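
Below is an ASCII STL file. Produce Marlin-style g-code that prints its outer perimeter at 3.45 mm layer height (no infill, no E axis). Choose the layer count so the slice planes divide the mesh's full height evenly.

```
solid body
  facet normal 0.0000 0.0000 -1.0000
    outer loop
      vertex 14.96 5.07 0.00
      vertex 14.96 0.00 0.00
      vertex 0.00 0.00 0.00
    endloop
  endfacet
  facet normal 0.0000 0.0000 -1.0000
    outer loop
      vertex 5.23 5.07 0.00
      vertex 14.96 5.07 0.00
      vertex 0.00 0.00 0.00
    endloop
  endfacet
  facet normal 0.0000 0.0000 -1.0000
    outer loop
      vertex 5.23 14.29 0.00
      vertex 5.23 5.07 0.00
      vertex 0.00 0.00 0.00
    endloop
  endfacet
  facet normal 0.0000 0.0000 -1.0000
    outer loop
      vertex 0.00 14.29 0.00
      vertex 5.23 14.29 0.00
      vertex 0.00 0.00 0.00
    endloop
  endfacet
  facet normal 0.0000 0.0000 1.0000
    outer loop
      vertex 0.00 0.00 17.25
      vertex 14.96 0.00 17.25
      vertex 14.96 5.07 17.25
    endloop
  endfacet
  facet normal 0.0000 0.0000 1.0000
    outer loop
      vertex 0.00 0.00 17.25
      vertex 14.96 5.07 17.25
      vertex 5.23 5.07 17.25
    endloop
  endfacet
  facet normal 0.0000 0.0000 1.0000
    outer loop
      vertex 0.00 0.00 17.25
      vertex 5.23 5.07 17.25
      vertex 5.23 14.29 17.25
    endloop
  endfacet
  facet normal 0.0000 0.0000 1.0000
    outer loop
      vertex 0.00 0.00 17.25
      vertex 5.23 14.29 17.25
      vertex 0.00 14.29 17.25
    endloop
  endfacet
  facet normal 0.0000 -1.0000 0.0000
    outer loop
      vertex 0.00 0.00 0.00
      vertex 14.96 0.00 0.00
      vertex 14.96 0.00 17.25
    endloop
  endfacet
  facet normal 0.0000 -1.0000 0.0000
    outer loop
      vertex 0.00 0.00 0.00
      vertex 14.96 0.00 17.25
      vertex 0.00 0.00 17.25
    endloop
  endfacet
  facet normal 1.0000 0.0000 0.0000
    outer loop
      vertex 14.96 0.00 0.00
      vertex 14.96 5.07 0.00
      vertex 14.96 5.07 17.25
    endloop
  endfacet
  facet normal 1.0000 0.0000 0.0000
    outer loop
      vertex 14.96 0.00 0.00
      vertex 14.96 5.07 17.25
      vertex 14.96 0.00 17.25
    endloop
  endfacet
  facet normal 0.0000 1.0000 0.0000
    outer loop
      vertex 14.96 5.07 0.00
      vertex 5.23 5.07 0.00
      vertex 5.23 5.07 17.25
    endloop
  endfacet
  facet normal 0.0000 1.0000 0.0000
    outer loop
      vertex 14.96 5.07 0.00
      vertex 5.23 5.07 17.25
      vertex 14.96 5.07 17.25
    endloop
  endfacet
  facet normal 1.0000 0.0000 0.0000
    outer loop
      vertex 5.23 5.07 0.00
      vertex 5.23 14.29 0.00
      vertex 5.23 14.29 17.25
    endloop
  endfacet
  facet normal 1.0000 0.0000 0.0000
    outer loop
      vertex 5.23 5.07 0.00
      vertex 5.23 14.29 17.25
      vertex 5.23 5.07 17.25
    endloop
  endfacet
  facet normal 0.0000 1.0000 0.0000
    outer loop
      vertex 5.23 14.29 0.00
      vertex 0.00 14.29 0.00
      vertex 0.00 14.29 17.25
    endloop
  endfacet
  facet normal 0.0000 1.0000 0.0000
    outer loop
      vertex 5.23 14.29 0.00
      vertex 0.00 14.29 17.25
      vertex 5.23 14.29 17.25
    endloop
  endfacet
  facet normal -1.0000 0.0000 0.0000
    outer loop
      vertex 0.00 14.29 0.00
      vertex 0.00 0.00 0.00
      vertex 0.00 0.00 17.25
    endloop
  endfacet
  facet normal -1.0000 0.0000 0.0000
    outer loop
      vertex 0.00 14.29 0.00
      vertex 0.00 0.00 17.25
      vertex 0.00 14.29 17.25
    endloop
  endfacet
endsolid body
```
; perimeter-only toolpath
G21 ; units = mm
G90 ; absolute positioning
G28 ; home
; layer 1
G0 Z3.45
G0 X0.00 Y0.00
G1 X14.96 Y0.00
G1 X14.96 Y5.07
G1 X5.23 Y5.07
G1 X5.23 Y14.29
G1 X0.00 Y14.29
G1 X0.00 Y0.00
; layer 2
G0 Z6.90
G0 X0.00 Y0.00
G1 X14.96 Y0.00
G1 X14.96 Y5.07
G1 X5.23 Y5.07
G1 X5.23 Y14.29
G1 X0.00 Y14.29
G1 X0.00 Y0.00
; layer 3
G0 Z10.35
G0 X0.00 Y0.00
G1 X14.96 Y0.00
G1 X14.96 Y5.07
G1 X5.23 Y5.07
G1 X5.23 Y14.29
G1 X0.00 Y14.29
G1 X0.00 Y0.00
; layer 4
G0 Z13.80
G0 X0.00 Y0.00
G1 X14.96 Y0.00
G1 X14.96 Y5.07
G1 X5.23 Y5.07
G1 X5.23 Y14.29
G1 X0.00 Y14.29
G1 X0.00 Y0.00
; layer 5
G0 Z17.25
G0 X0.00 Y0.00
G1 X14.96 Y0.00
G1 X14.96 Y5.07
G1 X5.23 Y5.07
G1 X5.23 Y14.29
G1 X0.00 Y14.29
G1 X0.00 Y0.00
M2 ; end

The solid is an L-shaped prism: outer 15 × 14.3 mm, arm thicknesses ≈ 5.07 mm (horizontal) and 5.23 mm (vertical), extruded 17.2 mm in z. Slicing at Δz = 3.45 mm — 5 equal slices spanning the solid's height, so layer i sits at z = i·h/5 — gives 5 non-empty perimeters. Each is a 6-segment closed polygon; G0 lifts to the layer z and rapids to the start vertex, then G1 traces the edges.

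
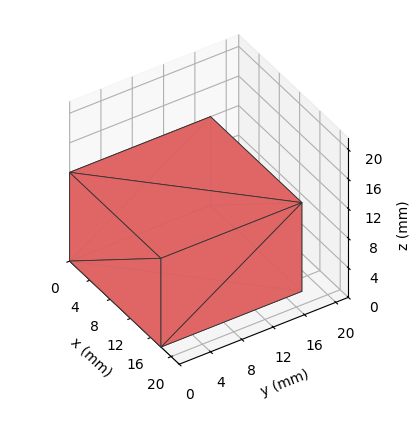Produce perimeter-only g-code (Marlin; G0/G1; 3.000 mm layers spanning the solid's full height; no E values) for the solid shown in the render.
Reading the render: the shape is a rectangular box, roughly 18 × 18 mm footprint and 12 mm tall (dimensions read to the nearest mm from the axis ticks). For the g-code, the solid's height is divided into equal slices at the stated Δz and each level perimeter traced with G1 moves after a G0 lift.

; perimeter-only toolpath
G21 ; units = mm
G90 ; absolute positioning
G28 ; home
; layer 1
G0 Z3.000
G0 X0.000 Y0.000
G1 X18.000 Y0.000
G1 X18.000 Y18.000
G1 X0.000 Y18.000
G1 X0.000 Y0.000
; layer 2
G0 Z6.000
G0 X0.000 Y0.000
G1 X18.000 Y0.000
G1 X18.000 Y18.000
G1 X0.000 Y18.000
G1 X0.000 Y0.000
; layer 3
G0 Z9.000
G0 X0.000 Y0.000
G1 X18.000 Y0.000
G1 X18.000 Y18.000
G1 X0.000 Y18.000
G1 X0.000 Y0.000
; layer 4
G0 Z12.000
G0 X0.000 Y0.000
G1 X18.000 Y0.000
G1 X18.000 Y18.000
G1 X0.000 Y18.000
G1 X0.000 Y0.000
M2 ; end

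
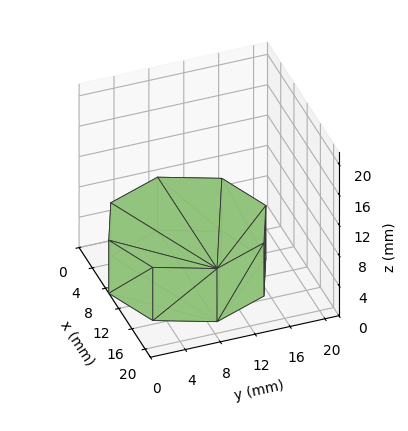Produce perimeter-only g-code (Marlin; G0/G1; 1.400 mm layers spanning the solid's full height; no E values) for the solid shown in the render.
Reading the render: the shape is a regular 8-sided prism (a cylinder approximated with 8 flat sides), circumscribed radius ≈ 9 mm, height ≈ 7 mm (dimensions read to the nearest mm from the axis ticks). For the g-code, the solid's height is divided into equal slices at the stated Δz and each level perimeter traced with G1 moves after a G0 lift.

; perimeter-only toolpath
G21 ; units = mm
G90 ; absolute positioning
G28 ; home
; layer 1
G0 Z1.400
G0 X18.000 Y9.000
G1 X15.364 Y15.364
G1 X9.000 Y18.000
G1 X2.636 Y15.364
G1 X0.000 Y9.000
G1 X2.636 Y2.636
G1 X9.000 Y0.000
G1 X15.364 Y2.636
G1 X18.000 Y9.000
; layer 2
G0 Z2.800
G0 X18.000 Y9.000
G1 X15.364 Y15.364
G1 X9.000 Y18.000
G1 X2.636 Y15.364
G1 X0.000 Y9.000
G1 X2.636 Y2.636
G1 X9.000 Y0.000
G1 X15.364 Y2.636
G1 X18.000 Y9.000
; layer 3
G0 Z4.200
G0 X18.000 Y9.000
G1 X15.364 Y15.364
G1 X9.000 Y18.000
G1 X2.636 Y15.364
G1 X0.000 Y9.000
G1 X2.636 Y2.636
G1 X9.000 Y0.000
G1 X15.364 Y2.636
G1 X18.000 Y9.000
; layer 4
G0 Z5.600
G0 X18.000 Y9.000
G1 X15.364 Y15.364
G1 X9.000 Y18.000
G1 X2.636 Y15.364
G1 X0.000 Y9.000
G1 X2.636 Y2.636
G1 X9.000 Y0.000
G1 X15.364 Y2.636
G1 X18.000 Y9.000
; layer 5
G0 Z7.000
G0 X18.000 Y9.000
G1 X15.364 Y15.364
G1 X9.000 Y18.000
G1 X2.636 Y15.364
G1 X0.000 Y9.000
G1 X2.636 Y2.636
G1 X9.000 Y0.000
G1 X15.364 Y2.636
G1 X18.000 Y9.000
M2 ; end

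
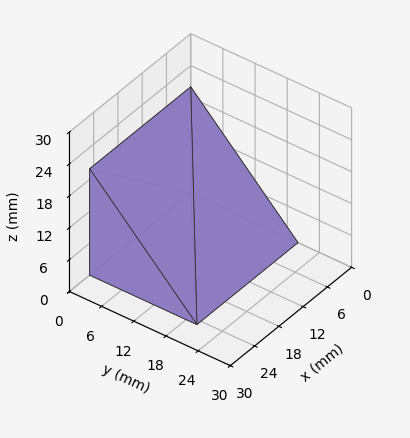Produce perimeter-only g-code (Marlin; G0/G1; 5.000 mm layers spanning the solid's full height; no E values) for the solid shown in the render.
Reading the render: the shape is a wedge (ramp): 25 × 20 mm base, rising to 20 mm along the y=0 edge and sloping linearly to z=0 at y=20 (dimensions read to the nearest mm from the axis ticks). For the g-code, the solid's height is divided into equal slices at the stated Δz and each level perimeter traced with G1 moves after a G0 lift.

; perimeter-only toolpath
G21 ; units = mm
G90 ; absolute positioning
G28 ; home
; layer 1
G0 Z5.000
G0 X0.000 Y0.000
G1 X25.000 Y0.000
G1 X25.000 Y15.000
G1 X0.000 Y15.000
G1 X0.000 Y0.000
; layer 2
G0 Z10.000
G0 X0.000 Y0.000
G1 X25.000 Y0.000
G1 X25.000 Y10.000
G1 X0.000 Y10.000
G1 X0.000 Y0.000
; layer 3
G0 Z15.000
G0 X0.000 Y0.000
G1 X25.000 Y0.000
G1 X25.000 Y5.000
G1 X0.000 Y5.000
G1 X0.000 Y0.000
M2 ; end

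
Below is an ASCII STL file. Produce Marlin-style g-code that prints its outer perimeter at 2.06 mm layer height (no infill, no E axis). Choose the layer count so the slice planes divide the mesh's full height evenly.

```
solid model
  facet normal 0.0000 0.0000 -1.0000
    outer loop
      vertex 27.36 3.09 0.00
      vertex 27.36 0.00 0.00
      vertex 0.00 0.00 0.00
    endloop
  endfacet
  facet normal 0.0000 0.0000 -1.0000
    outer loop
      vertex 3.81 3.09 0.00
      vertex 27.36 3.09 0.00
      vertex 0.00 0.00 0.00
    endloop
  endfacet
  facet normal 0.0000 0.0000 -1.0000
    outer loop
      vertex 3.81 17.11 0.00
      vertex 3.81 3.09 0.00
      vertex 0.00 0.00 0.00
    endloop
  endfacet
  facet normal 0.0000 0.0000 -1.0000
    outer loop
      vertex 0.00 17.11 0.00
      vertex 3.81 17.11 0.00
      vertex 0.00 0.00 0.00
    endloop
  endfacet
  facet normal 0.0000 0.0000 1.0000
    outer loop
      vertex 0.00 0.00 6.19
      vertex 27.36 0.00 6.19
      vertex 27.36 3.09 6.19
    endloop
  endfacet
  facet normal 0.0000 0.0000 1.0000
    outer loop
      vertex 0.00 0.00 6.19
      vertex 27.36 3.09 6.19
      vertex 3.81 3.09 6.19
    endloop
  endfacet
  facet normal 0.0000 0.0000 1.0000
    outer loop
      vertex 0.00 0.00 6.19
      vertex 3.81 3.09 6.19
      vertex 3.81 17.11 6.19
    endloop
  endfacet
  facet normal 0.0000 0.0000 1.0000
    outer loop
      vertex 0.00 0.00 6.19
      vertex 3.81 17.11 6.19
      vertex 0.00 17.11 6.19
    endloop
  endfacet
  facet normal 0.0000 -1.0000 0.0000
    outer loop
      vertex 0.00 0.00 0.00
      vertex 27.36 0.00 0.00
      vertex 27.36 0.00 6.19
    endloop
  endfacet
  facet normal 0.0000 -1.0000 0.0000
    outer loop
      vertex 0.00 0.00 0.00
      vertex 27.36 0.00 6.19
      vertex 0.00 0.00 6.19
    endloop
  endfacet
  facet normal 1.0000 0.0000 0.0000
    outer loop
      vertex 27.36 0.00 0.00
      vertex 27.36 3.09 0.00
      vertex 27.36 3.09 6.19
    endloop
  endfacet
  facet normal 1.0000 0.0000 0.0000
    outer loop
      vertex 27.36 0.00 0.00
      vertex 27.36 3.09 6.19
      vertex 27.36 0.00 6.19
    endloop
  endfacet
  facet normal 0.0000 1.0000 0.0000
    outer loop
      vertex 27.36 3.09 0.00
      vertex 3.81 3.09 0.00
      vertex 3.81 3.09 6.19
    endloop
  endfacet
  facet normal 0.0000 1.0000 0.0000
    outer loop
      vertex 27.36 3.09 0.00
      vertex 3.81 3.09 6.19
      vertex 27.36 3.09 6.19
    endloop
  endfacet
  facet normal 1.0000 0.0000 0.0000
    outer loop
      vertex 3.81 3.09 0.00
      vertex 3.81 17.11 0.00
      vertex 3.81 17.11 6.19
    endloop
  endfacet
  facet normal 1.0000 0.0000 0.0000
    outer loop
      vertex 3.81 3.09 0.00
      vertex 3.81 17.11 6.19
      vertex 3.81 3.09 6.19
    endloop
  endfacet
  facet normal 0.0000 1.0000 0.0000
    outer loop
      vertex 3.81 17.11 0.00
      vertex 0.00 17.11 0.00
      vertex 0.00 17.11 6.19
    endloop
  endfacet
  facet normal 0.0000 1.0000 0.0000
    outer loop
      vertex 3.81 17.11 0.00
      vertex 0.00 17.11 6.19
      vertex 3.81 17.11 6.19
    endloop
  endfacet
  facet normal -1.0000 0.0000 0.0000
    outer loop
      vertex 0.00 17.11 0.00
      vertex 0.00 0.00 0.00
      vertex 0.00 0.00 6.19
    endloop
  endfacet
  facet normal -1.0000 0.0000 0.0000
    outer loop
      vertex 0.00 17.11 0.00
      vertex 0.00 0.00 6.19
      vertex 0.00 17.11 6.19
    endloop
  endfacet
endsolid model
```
; perimeter-only toolpath
G21 ; units = mm
G90 ; absolute positioning
G28 ; home
; layer 1
G0 Z2.06
G0 X0.00 Y0.00
G1 X27.36 Y0.00
G1 X27.36 Y3.09
G1 X3.81 Y3.09
G1 X3.81 Y17.11
G1 X0.00 Y17.11
G1 X0.00 Y0.00
; layer 2
G0 Z4.13
G0 X0.00 Y0.00
G1 X27.36 Y0.00
G1 X27.36 Y3.09
G1 X3.81 Y3.09
G1 X3.81 Y17.11
G1 X0.00 Y17.11
G1 X0.00 Y0.00
; layer 3
G0 Z6.19
G0 X0.00 Y0.00
G1 X27.36 Y0.00
G1 X27.36 Y3.09
G1 X3.81 Y3.09
G1 X3.81 Y17.11
G1 X0.00 Y17.11
G1 X0.00 Y0.00
M2 ; end

The solid is an L-shaped prism: outer 27.4 × 17.1 mm, arm thicknesses ≈ 3.09 mm (horizontal) and 3.81 mm (vertical), extruded 6.19 mm in z. Slicing at Δz = 2.06 mm — 3 equal slices spanning the solid's height, so layer i sits at z = i·h/3 — gives 3 non-empty perimeters. Each is a 6-segment closed polygon; G0 lifts to the layer z and rapids to the start vertex, then G1 traces the edges.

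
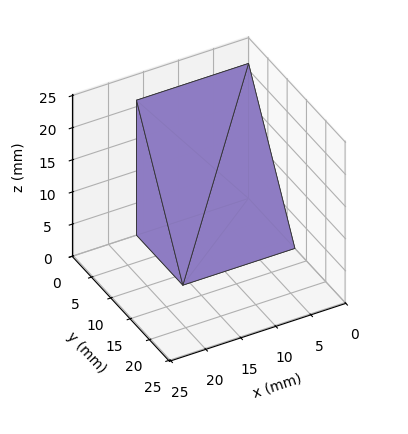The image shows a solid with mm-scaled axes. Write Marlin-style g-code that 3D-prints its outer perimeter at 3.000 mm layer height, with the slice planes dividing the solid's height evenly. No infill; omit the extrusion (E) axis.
Reading the render: the shape is a wedge (ramp): 16 × 12 mm base, rising to 21 mm along the y=0 edge and sloping linearly to z=0 at y=12 (dimensions read to the nearest mm from the axis ticks). For the g-code, the solid's height is divided into equal slices at the stated Δz and each level perimeter traced with G1 moves after a G0 lift.

; perimeter-only toolpath
G21 ; units = mm
G90 ; absolute positioning
G28 ; home
; layer 1
G0 Z3.000
G0 X0.000 Y0.000
G1 X16.000 Y0.000
G1 X16.000 Y10.286
G1 X0.000 Y10.286
G1 X0.000 Y0.000
; layer 2
G0 Z6.000
G0 X0.000 Y0.000
G1 X16.000 Y0.000
G1 X16.000 Y8.571
G1 X0.000 Y8.571
G1 X0.000 Y0.000
; layer 3
G0 Z9.000
G0 X0.000 Y0.000
G1 X16.000 Y0.000
G1 X16.000 Y6.857
G1 X0.000 Y6.857
G1 X0.000 Y0.000
; layer 4
G0 Z12.000
G0 X0.000 Y0.000
G1 X16.000 Y0.000
G1 X16.000 Y5.143
G1 X0.000 Y5.143
G1 X0.000 Y0.000
; layer 5
G0 Z15.000
G0 X0.000 Y0.000
G1 X16.000 Y0.000
G1 X16.000 Y3.429
G1 X0.000 Y3.429
G1 X0.000 Y0.000
; layer 6
G0 Z18.000
G0 X0.000 Y0.000
G1 X16.000 Y0.000
G1 X16.000 Y1.714
G1 X0.000 Y1.714
G1 X0.000 Y0.000
M2 ; end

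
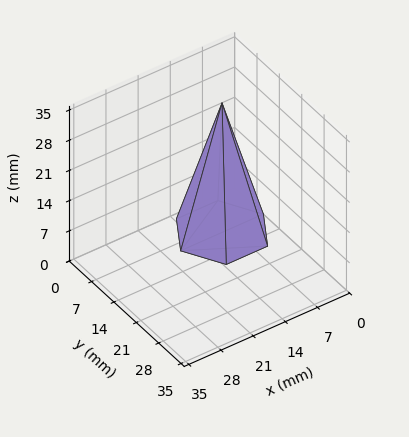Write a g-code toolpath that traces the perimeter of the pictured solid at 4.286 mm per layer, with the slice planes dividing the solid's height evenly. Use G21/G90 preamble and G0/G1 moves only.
Reading the render: the shape is a regular 6-sided pyramid, base circumscribed radius ≈ 9 mm, apex at z ≈ 30 mm (dimensions read to the nearest mm from the axis ticks). For the g-code, the solid's height is divided into equal slices at the stated Δz and each level perimeter traced with G1 moves after a G0 lift.

; perimeter-only toolpath
G21 ; units = mm
G90 ; absolute positioning
G28 ; home
; layer 1
G0 Z4.286
G0 X16.714 Y9.000
G1 X12.857 Y15.681
G1 X5.143 Y15.681
G1 X1.286 Y9.000
G1 X5.143 Y2.319
G1 X12.857 Y2.319
G1 X16.714 Y9.000
; layer 2
G0 Z8.571
G0 X15.429 Y9.000
G1 X12.214 Y14.567
G1 X5.786 Y14.567
G1 X2.571 Y9.000
G1 X5.786 Y3.433
G1 X12.214 Y3.433
G1 X15.429 Y9.000
; layer 3
G0 Z12.857
G0 X14.143 Y9.000
G1 X11.571 Y13.454
G1 X6.429 Y13.454
G1 X3.857 Y9.000
G1 X6.429 Y4.546
G1 X11.571 Y4.546
G1 X14.143 Y9.000
; layer 4
G0 Z17.143
G0 X12.857 Y9.000
G1 X10.929 Y12.340
G1 X7.071 Y12.340
G1 X5.143 Y9.000
G1 X7.071 Y5.660
G1 X10.929 Y5.660
G1 X12.857 Y9.000
; layer 5
G0 Z21.429
G0 X11.571 Y9.000
G1 X10.286 Y11.227
G1 X7.714 Y11.227
G1 X6.429 Y9.000
G1 X7.714 Y6.773
G1 X10.286 Y6.773
G1 X11.571 Y9.000
; layer 6
G0 Z25.714
G0 X10.286 Y9.000
G1 X9.643 Y10.113
G1 X8.357 Y10.113
G1 X7.714 Y9.000
G1 X8.357 Y7.887
G1 X9.643 Y7.887
G1 X10.286 Y9.000
M2 ; end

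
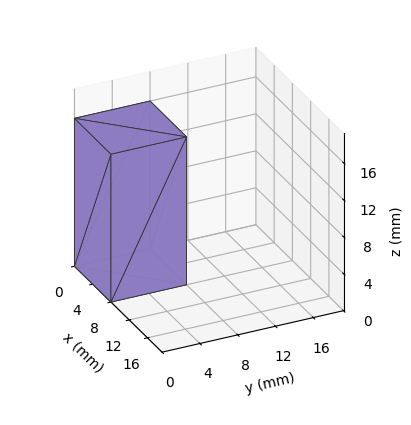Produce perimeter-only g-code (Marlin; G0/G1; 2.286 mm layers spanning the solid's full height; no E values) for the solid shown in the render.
Reading the render: the shape is a rectangular box, roughly 8 × 8 mm footprint and 16 mm tall (dimensions read to the nearest mm from the axis ticks). For the g-code, the solid's height is divided into equal slices at the stated Δz and each level perimeter traced with G1 moves after a G0 lift.

; perimeter-only toolpath
G21 ; units = mm
G90 ; absolute positioning
G28 ; home
; layer 1
G0 Z2.286
G0 X0.000 Y0.000
G1 X8.000 Y0.000
G1 X8.000 Y8.000
G1 X0.000 Y8.000
G1 X0.000 Y0.000
; layer 2
G0 Z4.571
G0 X0.000 Y0.000
G1 X8.000 Y0.000
G1 X8.000 Y8.000
G1 X0.000 Y8.000
G1 X0.000 Y0.000
; layer 3
G0 Z6.857
G0 X0.000 Y0.000
G1 X8.000 Y0.000
G1 X8.000 Y8.000
G1 X0.000 Y8.000
G1 X0.000 Y0.000
; layer 4
G0 Z9.143
G0 X0.000 Y0.000
G1 X8.000 Y0.000
G1 X8.000 Y8.000
G1 X0.000 Y8.000
G1 X0.000 Y0.000
; layer 5
G0 Z11.429
G0 X0.000 Y0.000
G1 X8.000 Y0.000
G1 X8.000 Y8.000
G1 X0.000 Y8.000
G1 X0.000 Y0.000
; layer 6
G0 Z13.714
G0 X0.000 Y0.000
G1 X8.000 Y0.000
G1 X8.000 Y8.000
G1 X0.000 Y8.000
G1 X0.000 Y0.000
; layer 7
G0 Z16.000
G0 X0.000 Y0.000
G1 X8.000 Y0.000
G1 X8.000 Y8.000
G1 X0.000 Y8.000
G1 X0.000 Y0.000
M2 ; end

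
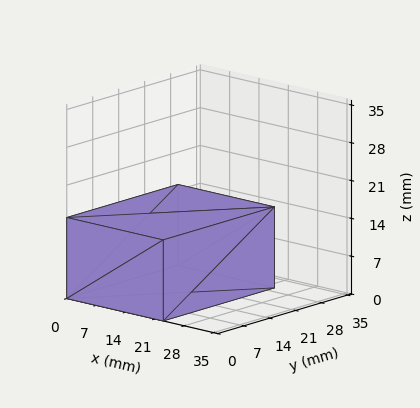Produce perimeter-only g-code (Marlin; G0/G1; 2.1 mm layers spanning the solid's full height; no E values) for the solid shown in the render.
Reading the render: the shape is a rectangular box, roughly 23 × 30 mm footprint and 15 mm tall (dimensions read to the nearest mm from the axis ticks). For the g-code, the solid's height is divided into equal slices at the stated Δz and each level perimeter traced with G1 moves after a G0 lift.

; perimeter-only toolpath
G21 ; units = mm
G90 ; absolute positioning
G28 ; home
; layer 1
G0 Z2.1
G0 X0.0 Y0.0
G1 X23.0 Y0.0
G1 X23.0 Y30.0
G1 X0.0 Y30.0
G1 X0.0 Y0.0
; layer 2
G0 Z4.3
G0 X0.0 Y0.0
G1 X23.0 Y0.0
G1 X23.0 Y30.0
G1 X0.0 Y30.0
G1 X0.0 Y0.0
; layer 3
G0 Z6.4
G0 X0.0 Y0.0
G1 X23.0 Y0.0
G1 X23.0 Y30.0
G1 X0.0 Y30.0
G1 X0.0 Y0.0
; layer 4
G0 Z8.6
G0 X0.0 Y0.0
G1 X23.0 Y0.0
G1 X23.0 Y30.0
G1 X0.0 Y30.0
G1 X0.0 Y0.0
; layer 5
G0 Z10.7
G0 X0.0 Y0.0
G1 X23.0 Y0.0
G1 X23.0 Y30.0
G1 X0.0 Y30.0
G1 X0.0 Y0.0
; layer 6
G0 Z12.9
G0 X0.0 Y0.0
G1 X23.0 Y0.0
G1 X23.0 Y30.0
G1 X0.0 Y30.0
G1 X0.0 Y0.0
; layer 7
G0 Z15.0
G0 X0.0 Y0.0
G1 X23.0 Y0.0
G1 X23.0 Y30.0
G1 X0.0 Y30.0
G1 X0.0 Y0.0
M2 ; end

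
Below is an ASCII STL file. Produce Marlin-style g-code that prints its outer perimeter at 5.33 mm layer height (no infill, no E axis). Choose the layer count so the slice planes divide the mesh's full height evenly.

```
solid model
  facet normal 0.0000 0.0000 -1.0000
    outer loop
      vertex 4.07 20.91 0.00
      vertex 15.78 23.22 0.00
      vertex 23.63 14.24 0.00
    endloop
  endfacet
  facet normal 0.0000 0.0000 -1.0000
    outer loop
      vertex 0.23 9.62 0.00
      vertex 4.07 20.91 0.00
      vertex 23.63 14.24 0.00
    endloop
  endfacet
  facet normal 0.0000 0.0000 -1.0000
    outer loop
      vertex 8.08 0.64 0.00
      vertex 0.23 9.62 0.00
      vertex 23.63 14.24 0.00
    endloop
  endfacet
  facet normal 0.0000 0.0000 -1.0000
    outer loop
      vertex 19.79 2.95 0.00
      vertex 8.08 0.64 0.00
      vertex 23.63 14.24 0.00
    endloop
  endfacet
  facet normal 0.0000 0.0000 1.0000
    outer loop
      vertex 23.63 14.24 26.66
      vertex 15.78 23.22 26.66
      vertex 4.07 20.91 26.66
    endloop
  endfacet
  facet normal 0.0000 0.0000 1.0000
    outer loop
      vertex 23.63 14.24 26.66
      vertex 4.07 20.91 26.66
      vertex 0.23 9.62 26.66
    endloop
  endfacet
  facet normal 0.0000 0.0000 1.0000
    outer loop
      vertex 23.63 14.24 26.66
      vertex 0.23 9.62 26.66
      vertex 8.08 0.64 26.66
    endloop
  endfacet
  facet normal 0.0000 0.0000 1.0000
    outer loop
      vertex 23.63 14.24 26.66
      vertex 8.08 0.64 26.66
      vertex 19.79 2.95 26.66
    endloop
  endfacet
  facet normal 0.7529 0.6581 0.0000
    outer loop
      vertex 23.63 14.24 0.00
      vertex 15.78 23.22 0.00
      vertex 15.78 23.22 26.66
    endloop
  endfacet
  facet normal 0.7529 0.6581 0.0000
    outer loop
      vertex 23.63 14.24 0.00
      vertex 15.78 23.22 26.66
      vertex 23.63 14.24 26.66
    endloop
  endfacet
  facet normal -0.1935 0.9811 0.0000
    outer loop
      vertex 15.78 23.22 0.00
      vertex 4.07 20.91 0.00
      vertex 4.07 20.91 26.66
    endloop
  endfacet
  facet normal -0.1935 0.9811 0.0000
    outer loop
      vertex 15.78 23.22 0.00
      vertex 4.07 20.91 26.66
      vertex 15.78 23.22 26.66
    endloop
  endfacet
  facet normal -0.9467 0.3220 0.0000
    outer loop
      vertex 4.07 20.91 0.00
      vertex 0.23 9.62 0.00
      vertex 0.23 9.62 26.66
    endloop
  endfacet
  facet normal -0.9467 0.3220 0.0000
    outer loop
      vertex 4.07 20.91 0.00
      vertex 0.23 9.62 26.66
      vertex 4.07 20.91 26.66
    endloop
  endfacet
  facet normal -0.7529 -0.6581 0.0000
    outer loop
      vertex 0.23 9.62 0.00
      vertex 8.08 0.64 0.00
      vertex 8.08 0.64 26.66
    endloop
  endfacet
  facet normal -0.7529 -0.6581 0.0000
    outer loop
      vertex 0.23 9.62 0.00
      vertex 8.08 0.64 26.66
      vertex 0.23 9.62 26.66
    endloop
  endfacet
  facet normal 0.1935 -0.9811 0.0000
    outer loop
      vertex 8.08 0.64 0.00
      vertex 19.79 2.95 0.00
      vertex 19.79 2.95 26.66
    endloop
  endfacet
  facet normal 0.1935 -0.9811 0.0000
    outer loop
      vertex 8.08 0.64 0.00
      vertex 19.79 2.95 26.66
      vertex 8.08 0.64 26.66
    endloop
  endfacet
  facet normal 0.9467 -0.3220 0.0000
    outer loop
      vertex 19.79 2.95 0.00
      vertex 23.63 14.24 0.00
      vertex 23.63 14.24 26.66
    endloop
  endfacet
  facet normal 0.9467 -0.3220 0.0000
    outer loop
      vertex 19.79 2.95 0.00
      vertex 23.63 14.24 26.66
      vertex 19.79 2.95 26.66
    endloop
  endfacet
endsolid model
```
; perimeter-only toolpath
G21 ; units = mm
G90 ; absolute positioning
G28 ; home
; layer 1
G0 Z5.33
G0 X23.63 Y14.24
G1 X15.78 Y23.22
G1 X4.07 Y20.91
G1 X0.23 Y9.62
G1 X8.08 Y0.64
G1 X19.79 Y2.95
G1 X23.63 Y14.24
; layer 2
G0 Z10.66
G0 X23.63 Y14.24
G1 X15.78 Y23.22
G1 X4.07 Y20.91
G1 X0.23 Y9.62
G1 X8.08 Y0.64
G1 X19.79 Y2.95
G1 X23.63 Y14.24
; layer 3
G0 Z16.00
G0 X23.63 Y14.24
G1 X15.78 Y23.22
G1 X4.07 Y20.91
G1 X0.23 Y9.62
G1 X8.08 Y0.64
G1 X19.79 Y2.95
G1 X23.63 Y14.24
; layer 4
G0 Z21.33
G0 X23.63 Y14.24
G1 X15.78 Y23.22
G1 X4.07 Y20.91
G1 X0.23 Y9.62
G1 X8.08 Y0.64
G1 X19.79 Y2.95
G1 X23.63 Y14.24
; layer 5
G0 Z26.66
G0 X23.63 Y14.24
G1 X15.78 Y23.22
G1 X4.07 Y20.91
G1 X0.23 Y9.62
G1 X8.08 Y0.64
G1 X19.79 Y2.95
G1 X23.63 Y14.24
M2 ; end

The solid is a regular 6-sided prism (a cylinder approximated with 6 flat sides), circumscribed radius ≈ 11.9 mm, height ≈ 26.7 mm. Slicing at Δz = 5.33 mm — 5 equal slices spanning the solid's height, so layer i sits at z = i·h/5 — gives 5 non-empty perimeters. Each is a 6-segment closed polygon; G0 lifts to the layer z and rapids to the start vertex, then G1 traces the edges.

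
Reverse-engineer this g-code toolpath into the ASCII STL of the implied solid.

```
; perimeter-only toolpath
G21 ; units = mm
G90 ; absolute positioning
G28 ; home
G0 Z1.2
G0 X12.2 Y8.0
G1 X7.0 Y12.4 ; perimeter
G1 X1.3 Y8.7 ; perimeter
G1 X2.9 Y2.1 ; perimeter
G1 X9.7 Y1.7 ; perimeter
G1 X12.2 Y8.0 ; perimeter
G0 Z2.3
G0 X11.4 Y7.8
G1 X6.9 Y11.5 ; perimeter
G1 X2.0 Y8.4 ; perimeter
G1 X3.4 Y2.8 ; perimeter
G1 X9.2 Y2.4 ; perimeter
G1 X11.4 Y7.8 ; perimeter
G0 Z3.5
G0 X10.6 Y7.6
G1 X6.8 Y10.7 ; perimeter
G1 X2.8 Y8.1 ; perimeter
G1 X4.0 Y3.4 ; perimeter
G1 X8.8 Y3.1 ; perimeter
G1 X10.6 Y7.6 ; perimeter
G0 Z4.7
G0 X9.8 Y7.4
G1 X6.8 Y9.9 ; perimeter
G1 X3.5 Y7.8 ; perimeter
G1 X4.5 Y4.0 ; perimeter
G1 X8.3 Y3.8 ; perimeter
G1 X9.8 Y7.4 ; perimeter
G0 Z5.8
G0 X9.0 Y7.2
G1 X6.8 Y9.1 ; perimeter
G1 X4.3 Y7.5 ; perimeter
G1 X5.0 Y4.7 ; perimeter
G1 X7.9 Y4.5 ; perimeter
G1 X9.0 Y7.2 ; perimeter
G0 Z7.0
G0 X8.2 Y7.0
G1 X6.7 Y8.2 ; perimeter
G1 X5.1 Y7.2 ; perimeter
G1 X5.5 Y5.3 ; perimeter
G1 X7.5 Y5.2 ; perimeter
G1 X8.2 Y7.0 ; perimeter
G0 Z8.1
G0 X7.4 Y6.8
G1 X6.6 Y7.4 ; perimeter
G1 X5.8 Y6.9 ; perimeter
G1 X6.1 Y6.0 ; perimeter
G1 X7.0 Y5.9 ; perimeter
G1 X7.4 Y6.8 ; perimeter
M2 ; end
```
solid part
  facet normal 0.0000 0.0000 -1.0000
    outer loop
      vertex 0.5 9.0 0.0
      vertex 7.0 13.2 0.0
      vertex 13.0 8.2 0.0
    endloop
  endfacet
  facet normal 0.0000 0.0000 -1.0000
    outer loop
      vertex 2.4 1.5 0.0
      vertex 0.5 9.0 0.0
      vertex 13.0 8.2 0.0
    endloop
  endfacet
  facet normal 0.0000 0.0000 -1.0000
    outer loop
      vertex 10.1 1.0 0.0
      vertex 2.4 1.5 0.0
      vertex 13.0 8.2 0.0
    endloop
  endfacet
  facet normal 0.5555 0.6666 0.4970
    outer loop
      vertex 13.0 8.2 0.0
      vertex 7.0 13.2 0.0
      vertex 6.6 6.6 9.3
    endloop
  endfacet
  facet normal -0.4709 0.7288 0.4970
    outer loop
      vertex 7.0 13.2 0.0
      vertex 0.5 9.0 0.0
      vertex 6.6 6.6 9.3
    endloop
  endfacet
  facet normal -0.8413 -0.2131 0.4968
    outer loop
      vertex 0.5 9.0 0.0
      vertex 2.4 1.5 0.0
      vertex 6.6 6.6 9.3
    endloop
  endfacet
  facet normal -0.0561 -0.8645 0.4994
    outer loop
      vertex 2.4 1.5 0.0
      vertex 10.1 1.0 0.0
      vertex 6.6 6.6 9.3
    endloop
  endfacet
  facet normal 0.8045 -0.3240 0.4979
    outer loop
      vertex 10.1 1.0 0.0
      vertex 13.0 8.2 0.0
      vertex 6.6 6.6 9.3
    endloop
  endfacet
endsolid part

The G0 Z moves step by Δz≈1.2 mm. The G1 loops shrink linearly with z, so the solid tapers from its base footprint up to z≈9.3. Closing with a flat bottom cap and the tapered top and triangulating gives 8 facets — a regular 5-sided pyramid, base circumscribed radius ≈ 6.6 mm, apex at z ≈ 9.3 mm.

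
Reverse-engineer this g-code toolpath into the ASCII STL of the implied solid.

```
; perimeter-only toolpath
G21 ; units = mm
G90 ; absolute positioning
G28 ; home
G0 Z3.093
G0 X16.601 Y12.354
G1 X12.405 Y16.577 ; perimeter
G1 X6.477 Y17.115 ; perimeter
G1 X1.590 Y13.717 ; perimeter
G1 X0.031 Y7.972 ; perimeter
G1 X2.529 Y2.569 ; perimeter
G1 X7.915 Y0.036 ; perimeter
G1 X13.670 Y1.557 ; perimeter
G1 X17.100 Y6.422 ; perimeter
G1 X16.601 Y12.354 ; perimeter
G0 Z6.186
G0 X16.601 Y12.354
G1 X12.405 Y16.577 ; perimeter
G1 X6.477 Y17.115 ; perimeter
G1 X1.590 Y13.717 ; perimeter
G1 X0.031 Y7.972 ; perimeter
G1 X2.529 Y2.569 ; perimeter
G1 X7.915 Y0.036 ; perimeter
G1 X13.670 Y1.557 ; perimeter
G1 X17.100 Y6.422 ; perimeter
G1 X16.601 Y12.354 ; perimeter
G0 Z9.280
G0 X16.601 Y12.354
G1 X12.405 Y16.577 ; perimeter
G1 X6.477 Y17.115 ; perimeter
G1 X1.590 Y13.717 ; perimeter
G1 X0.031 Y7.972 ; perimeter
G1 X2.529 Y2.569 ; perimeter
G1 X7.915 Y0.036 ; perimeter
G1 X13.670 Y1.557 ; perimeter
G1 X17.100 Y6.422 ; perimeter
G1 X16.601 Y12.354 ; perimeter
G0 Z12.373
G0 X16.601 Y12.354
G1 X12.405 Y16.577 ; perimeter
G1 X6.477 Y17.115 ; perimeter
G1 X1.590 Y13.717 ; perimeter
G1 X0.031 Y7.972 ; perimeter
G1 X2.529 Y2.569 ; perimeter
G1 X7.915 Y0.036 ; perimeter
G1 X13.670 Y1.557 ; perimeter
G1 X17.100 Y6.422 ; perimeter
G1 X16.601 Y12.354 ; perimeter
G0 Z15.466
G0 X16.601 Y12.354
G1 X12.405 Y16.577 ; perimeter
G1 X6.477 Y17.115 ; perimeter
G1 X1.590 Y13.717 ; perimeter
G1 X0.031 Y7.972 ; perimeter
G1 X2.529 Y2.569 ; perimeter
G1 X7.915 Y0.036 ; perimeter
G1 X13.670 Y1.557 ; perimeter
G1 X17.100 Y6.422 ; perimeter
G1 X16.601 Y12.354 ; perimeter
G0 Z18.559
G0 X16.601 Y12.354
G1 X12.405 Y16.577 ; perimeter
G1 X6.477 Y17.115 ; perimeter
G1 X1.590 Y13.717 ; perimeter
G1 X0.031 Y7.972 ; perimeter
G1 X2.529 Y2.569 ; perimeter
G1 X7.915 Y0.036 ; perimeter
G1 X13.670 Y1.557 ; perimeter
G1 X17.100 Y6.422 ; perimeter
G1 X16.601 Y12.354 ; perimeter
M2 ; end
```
solid part
  facet normal 0.0000 0.0000 -1.0000
    outer loop
      vertex 6.477 17.115 0.000
      vertex 12.405 16.577 0.000
      vertex 16.601 12.354 0.000
    endloop
  endfacet
  facet normal 0.0000 0.0000 -1.0000
    outer loop
      vertex 1.590 13.717 0.000
      vertex 6.477 17.115 0.000
      vertex 16.601 12.354 0.000
    endloop
  endfacet
  facet normal 0.0000 0.0000 -1.0000
    outer loop
      vertex 0.031 7.972 0.000
      vertex 1.590 13.717 0.000
      vertex 16.601 12.354 0.000
    endloop
  endfacet
  facet normal 0.0000 0.0000 -1.0000
    outer loop
      vertex 2.529 2.569 0.000
      vertex 0.031 7.972 0.000
      vertex 16.601 12.354 0.000
    endloop
  endfacet
  facet normal 0.0000 0.0000 -1.0000
    outer loop
      vertex 7.915 0.036 0.000
      vertex 2.529 2.569 0.000
      vertex 16.601 12.354 0.000
    endloop
  endfacet
  facet normal 0.0000 0.0000 -1.0000
    outer loop
      vertex 13.670 1.557 0.000
      vertex 7.915 0.036 0.000
      vertex 16.601 12.354 0.000
    endloop
  endfacet
  facet normal 0.0000 0.0000 -1.0000
    outer loop
      vertex 17.100 6.422 0.000
      vertex 13.670 1.557 0.000
      vertex 16.601 12.354 0.000
    endloop
  endfacet
  facet normal 0.0000 0.0000 1.0000
    outer loop
      vertex 16.601 12.354 18.559
      vertex 12.405 16.577 18.559
      vertex 6.477 17.115 18.559
    endloop
  endfacet
  facet normal 0.0000 0.0000 1.0000
    outer loop
      vertex 16.601 12.354 18.559
      vertex 6.477 17.115 18.559
      vertex 1.590 13.717 18.559
    endloop
  endfacet
  facet normal 0.0000 0.0000 1.0000
    outer loop
      vertex 16.601 12.354 18.559
      vertex 1.590 13.717 18.559
      vertex 0.031 7.972 18.559
    endloop
  endfacet
  facet normal 0.0000 0.0000 1.0000
    outer loop
      vertex 16.601 12.354 18.559
      vertex 0.031 7.972 18.559
      vertex 2.529 2.569 18.559
    endloop
  endfacet
  facet normal 0.0000 0.0000 1.0000
    outer loop
      vertex 16.601 12.354 18.559
      vertex 2.529 2.569 18.559
      vertex 7.915 0.036 18.559
    endloop
  endfacet
  facet normal 0.0000 0.0000 1.0000
    outer loop
      vertex 16.601 12.354 18.559
      vertex 7.915 0.036 18.559
      vertex 13.670 1.557 18.559
    endloop
  endfacet
  facet normal 0.0000 0.0000 1.0000
    outer loop
      vertex 16.601 12.354 18.559
      vertex 13.670 1.557 18.559
      vertex 17.100 6.422 18.559
    endloop
  endfacet
  facet normal 0.7094 0.7048 0.0000
    outer loop
      vertex 16.601 12.354 0.000
      vertex 12.405 16.577 0.000
      vertex 12.405 16.577 18.559
    endloop
  endfacet
  facet normal 0.7094 0.7048 0.0000
    outer loop
      vertex 16.601 12.354 0.000
      vertex 12.405 16.577 18.559
      vertex 16.601 12.354 18.559
    endloop
  endfacet
  facet normal 0.0904 0.9959 0.0000
    outer loop
      vertex 12.405 16.577 0.000
      vertex 6.477 17.115 0.000
      vertex 6.477 17.115 18.559
    endloop
  endfacet
  facet normal 0.0904 0.9959 0.0000
    outer loop
      vertex 12.405 16.577 0.000
      vertex 6.477 17.115 18.559
      vertex 12.405 16.577 18.559
    endloop
  endfacet
  facet normal -0.5709 0.8210 0.0000
    outer loop
      vertex 6.477 17.115 0.000
      vertex 1.590 13.717 0.000
      vertex 1.590 13.717 18.559
    endloop
  endfacet
  facet normal -0.5709 0.8210 0.0000
    outer loop
      vertex 6.477 17.115 0.000
      vertex 1.590 13.717 18.559
      vertex 6.477 17.115 18.559
    endloop
  endfacet
  facet normal -0.9651 0.2619 0.0000
    outer loop
      vertex 1.590 13.717 0.000
      vertex 0.031 7.972 0.000
      vertex 0.031 7.972 18.559
    endloop
  endfacet
  facet normal -0.9651 0.2619 0.0000
    outer loop
      vertex 1.590 13.717 0.000
      vertex 0.031 7.972 18.559
      vertex 1.590 13.717 18.559
    endloop
  endfacet
  facet normal -0.9077 -0.4197 0.0000
    outer loop
      vertex 0.031 7.972 0.000
      vertex 2.529 2.569 0.000
      vertex 2.529 2.569 18.559
    endloop
  endfacet
  facet normal -0.9077 -0.4197 0.0000
    outer loop
      vertex 0.031 7.972 0.000
      vertex 2.529 2.569 18.559
      vertex 0.031 7.972 18.559
    endloop
  endfacet
  facet normal -0.4256 -0.9049 0.0000
    outer loop
      vertex 2.529 2.569 0.000
      vertex 7.915 0.036 0.000
      vertex 7.915 0.036 18.559
    endloop
  endfacet
  facet normal -0.4256 -0.9049 0.0000
    outer loop
      vertex 2.529 2.569 0.000
      vertex 7.915 0.036 18.559
      vertex 2.529 2.569 18.559
    endloop
  endfacet
  facet normal 0.2555 -0.9668 0.0000
    outer loop
      vertex 7.915 0.036 0.000
      vertex 13.670 1.557 0.000
      vertex 13.670 1.557 18.559
    endloop
  endfacet
  facet normal 0.2555 -0.9668 0.0000
    outer loop
      vertex 7.915 0.036 0.000
      vertex 13.670 1.557 18.559
      vertex 7.915 0.036 18.559
    endloop
  endfacet
  facet normal 0.8173 -0.5762 0.0000
    outer loop
      vertex 13.670 1.557 0.000
      vertex 17.100 6.422 0.000
      vertex 17.100 6.422 18.559
    endloop
  endfacet
  facet normal 0.8173 -0.5762 0.0000
    outer loop
      vertex 13.670 1.557 0.000
      vertex 17.100 6.422 18.559
      vertex 13.670 1.557 18.559
    endloop
  endfacet
  facet normal 0.9965 0.0838 0.0000
    outer loop
      vertex 17.100 6.422 0.000
      vertex 16.601 12.354 0.000
      vertex 16.601 12.354 18.559
    endloop
  endfacet
  facet normal 0.9965 0.0838 0.0000
    outer loop
      vertex 17.100 6.422 0.000
      vertex 16.601 12.354 18.559
      vertex 17.100 6.422 18.559
    endloop
  endfacet
endsolid part

The G0 Z moves step by Δz≈3.093 mm. Every layer's G1 loop is the same polygon, so the solid is a straight extrusion of it from z=0 to z≈18.6. Closing with flat bottom and top caps and triangulating gives 32 facets — a regular 9-sided prism (a cylinder approximated with 9 flat sides), circumscribed radius ≈ 8.7 mm, height ≈ 18.6 mm.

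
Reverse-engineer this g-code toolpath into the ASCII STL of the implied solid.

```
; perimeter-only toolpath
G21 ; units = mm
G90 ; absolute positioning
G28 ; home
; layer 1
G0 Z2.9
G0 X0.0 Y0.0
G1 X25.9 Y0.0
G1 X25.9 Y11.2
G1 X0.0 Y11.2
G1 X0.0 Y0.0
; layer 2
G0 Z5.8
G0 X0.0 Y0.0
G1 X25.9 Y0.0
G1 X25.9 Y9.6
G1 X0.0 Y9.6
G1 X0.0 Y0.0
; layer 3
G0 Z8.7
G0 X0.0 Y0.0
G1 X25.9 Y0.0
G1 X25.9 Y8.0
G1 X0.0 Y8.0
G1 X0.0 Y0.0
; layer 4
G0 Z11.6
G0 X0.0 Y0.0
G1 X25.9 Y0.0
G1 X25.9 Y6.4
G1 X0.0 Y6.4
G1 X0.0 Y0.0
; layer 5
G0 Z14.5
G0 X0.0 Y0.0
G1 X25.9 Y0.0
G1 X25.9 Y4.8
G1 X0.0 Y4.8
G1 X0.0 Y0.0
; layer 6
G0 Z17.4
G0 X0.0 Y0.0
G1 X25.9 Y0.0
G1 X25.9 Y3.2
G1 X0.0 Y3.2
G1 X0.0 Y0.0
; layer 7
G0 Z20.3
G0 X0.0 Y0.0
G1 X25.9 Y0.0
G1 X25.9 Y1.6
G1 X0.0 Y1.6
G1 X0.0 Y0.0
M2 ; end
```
solid part
  facet normal 0.0000 0.0000 -1.0000
    outer loop
      vertex 25.9 12.8 0.0
      vertex 25.9 0.0 0.0
      vertex 0.0 0.0 0.0
    endloop
  endfacet
  facet normal 0.0000 0.0000 -1.0000
    outer loop
      vertex 0.0 12.8 0.0
      vertex 25.9 12.8 0.0
      vertex 0.0 0.0 0.0
    endloop
  endfacet
  facet normal 0.0000 -1.0000 0.0000
    outer loop
      vertex 0.0 0.0 0.0
      vertex 25.9 0.0 0.0
      vertex 25.9 0.0 23.2
    endloop
  endfacet
  facet normal 0.0000 -1.0000 0.0000
    outer loop
      vertex 0.0 0.0 0.0
      vertex 25.9 0.0 23.2
      vertex 0.0 0.0 23.2
    endloop
  endfacet
  facet normal 0.0000 0.8756 0.4831
    outer loop
      vertex 0.0 0.0 23.2
      vertex 25.9 0.0 23.2
      vertex 25.9 12.8 0.0
    endloop
  endfacet
  facet normal 0.0000 0.8756 0.4831
    outer loop
      vertex 0.0 0.0 23.2
      vertex 25.9 12.8 0.0
      vertex 0.0 12.8 0.0
    endloop
  endfacet
  facet normal -1.0000 0.0000 0.0000
    outer loop
      vertex 0.0 0.0 23.2
      vertex 0.0 12.8 0.0
      vertex 0.0 0.0 0.0
    endloop
  endfacet
  facet normal 1.0000 0.0000 0.0000
    outer loop
      vertex 25.9 0.0 0.0
      vertex 25.9 12.8 0.0
      vertex 25.9 0.0 23.2
    endloop
  endfacet
endsolid part

The G0 Z moves step by Δz≈2.9 mm. The G1 loops shrink linearly with z, so the solid tapers from its base footprint up to z≈23.2. Closing with a flat bottom cap and the tapered top and triangulating gives 8 facets — a wedge (ramp): 25.9 × 12.8 mm base, rising to 23.2 mm along the y=0 edge and sloping linearly to z=0 at y=12.8.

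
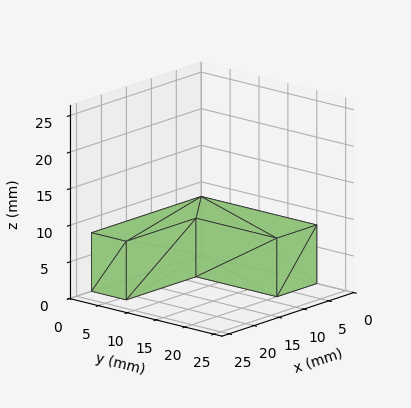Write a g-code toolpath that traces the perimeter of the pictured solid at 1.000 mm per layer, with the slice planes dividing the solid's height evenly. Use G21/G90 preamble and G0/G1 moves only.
Reading the render: the shape is an L-shaped prism: outer 22 × 20 mm, arm thicknesses ≈ 6 mm (horizontal) and 8 mm (vertical), extruded 8 mm in z (dimensions read to the nearest mm from the axis ticks). For the g-code, the solid's height is divided into equal slices at the stated Δz and each level perimeter traced with G1 moves after a G0 lift.

; perimeter-only toolpath
G21 ; units = mm
G90 ; absolute positioning
G28 ; home
; layer 1
G0 Z1.000
G0 X0.000 Y0.000
G1 X22.000 Y0.000
G1 X22.000 Y6.000
G1 X8.000 Y6.000
G1 X8.000 Y20.000
G1 X0.000 Y20.000
G1 X0.000 Y0.000
; layer 2
G0 Z2.000
G0 X0.000 Y0.000
G1 X22.000 Y0.000
G1 X22.000 Y6.000
G1 X8.000 Y6.000
G1 X8.000 Y20.000
G1 X0.000 Y20.000
G1 X0.000 Y0.000
; layer 3
G0 Z3.000
G0 X0.000 Y0.000
G1 X22.000 Y0.000
G1 X22.000 Y6.000
G1 X8.000 Y6.000
G1 X8.000 Y20.000
G1 X0.000 Y20.000
G1 X0.000 Y0.000
; layer 4
G0 Z4.000
G0 X0.000 Y0.000
G1 X22.000 Y0.000
G1 X22.000 Y6.000
G1 X8.000 Y6.000
G1 X8.000 Y20.000
G1 X0.000 Y20.000
G1 X0.000 Y0.000
; layer 5
G0 Z5.000
G0 X0.000 Y0.000
G1 X22.000 Y0.000
G1 X22.000 Y6.000
G1 X8.000 Y6.000
G1 X8.000 Y20.000
G1 X0.000 Y20.000
G1 X0.000 Y0.000
; layer 6
G0 Z6.000
G0 X0.000 Y0.000
G1 X22.000 Y0.000
G1 X22.000 Y6.000
G1 X8.000 Y6.000
G1 X8.000 Y20.000
G1 X0.000 Y20.000
G1 X0.000 Y0.000
; layer 7
G0 Z7.000
G0 X0.000 Y0.000
G1 X22.000 Y0.000
G1 X22.000 Y6.000
G1 X8.000 Y6.000
G1 X8.000 Y20.000
G1 X0.000 Y20.000
G1 X0.000 Y0.000
; layer 8
G0 Z8.000
G0 X0.000 Y0.000
G1 X22.000 Y0.000
G1 X22.000 Y6.000
G1 X8.000 Y6.000
G1 X8.000 Y20.000
G1 X0.000 Y20.000
G1 X0.000 Y0.000
M2 ; end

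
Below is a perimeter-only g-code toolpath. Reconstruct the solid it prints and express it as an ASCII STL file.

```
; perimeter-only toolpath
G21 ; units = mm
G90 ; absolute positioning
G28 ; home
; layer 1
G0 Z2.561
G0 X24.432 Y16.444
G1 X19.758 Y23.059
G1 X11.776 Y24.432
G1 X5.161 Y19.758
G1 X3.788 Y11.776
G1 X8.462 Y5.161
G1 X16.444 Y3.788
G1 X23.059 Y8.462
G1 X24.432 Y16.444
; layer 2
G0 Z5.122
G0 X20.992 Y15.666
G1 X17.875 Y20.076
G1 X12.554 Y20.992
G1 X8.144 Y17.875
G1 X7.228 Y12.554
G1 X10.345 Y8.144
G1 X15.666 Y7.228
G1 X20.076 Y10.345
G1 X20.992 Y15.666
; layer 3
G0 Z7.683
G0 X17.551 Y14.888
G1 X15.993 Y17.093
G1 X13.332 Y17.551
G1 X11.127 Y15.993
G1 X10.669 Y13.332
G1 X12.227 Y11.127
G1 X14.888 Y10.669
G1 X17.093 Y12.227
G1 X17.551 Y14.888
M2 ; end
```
solid part
  facet normal 0.0000 0.0000 -1.0000
    outer loop
      vertex 10.998 27.873 0.000
      vertex 21.641 26.042 0.000
      vertex 27.873 17.222 0.000
    endloop
  endfacet
  facet normal 0.0000 0.0000 -1.0000
    outer loop
      vertex 2.178 21.641 0.000
      vertex 10.998 27.873 0.000
      vertex 27.873 17.222 0.000
    endloop
  endfacet
  facet normal 0.0000 0.0000 -1.0000
    outer loop
      vertex 0.347 10.998 0.000
      vertex 2.178 21.641 0.000
      vertex 27.873 17.222 0.000
    endloop
  endfacet
  facet normal 0.0000 0.0000 -1.0000
    outer loop
      vertex 6.579 2.178 0.000
      vertex 0.347 10.998 0.000
      vertex 27.873 17.222 0.000
    endloop
  endfacet
  facet normal 0.0000 0.0000 -1.0000
    outer loop
      vertex 17.222 0.347 0.000
      vertex 6.579 2.178 0.000
      vertex 27.873 17.222 0.000
    endloop
  endfacet
  facet normal 0.0000 0.0000 -1.0000
    outer loop
      vertex 26.042 6.579 0.000
      vertex 17.222 0.347 0.000
      vertex 27.873 17.222 0.000
    endloop
  endfacet
  facet normal 0.5046 0.3566 0.7863
    outer loop
      vertex 27.873 17.222 0.000
      vertex 21.641 26.042 0.000
      vertex 14.110 14.110 10.244
    endloop
  endfacet
  facet normal 0.1048 0.6089 0.7863
    outer loop
      vertex 21.641 26.042 0.000
      vertex 10.998 27.873 0.000
      vertex 14.110 14.110 10.244
    endloop
  endfacet
  facet normal -0.3566 0.5046 0.7863
    outer loop
      vertex 10.998 27.873 0.000
      vertex 2.178 21.641 0.000
      vertex 14.110 14.110 10.244
    endloop
  endfacet
  facet normal -0.6089 0.1048 0.7863
    outer loop
      vertex 2.178 21.641 0.000
      vertex 0.347 10.998 0.000
      vertex 14.110 14.110 10.244
    endloop
  endfacet
  facet normal -0.5046 -0.3566 0.7863
    outer loop
      vertex 0.347 10.998 0.000
      vertex 6.579 2.178 0.000
      vertex 14.110 14.110 10.244
    endloop
  endfacet
  facet normal -0.1048 -0.6089 0.7863
    outer loop
      vertex 6.579 2.178 0.000
      vertex 17.222 0.347 0.000
      vertex 14.110 14.110 10.244
    endloop
  endfacet
  facet normal 0.3566 -0.5046 0.7863
    outer loop
      vertex 17.222 0.347 0.000
      vertex 26.042 6.579 0.000
      vertex 14.110 14.110 10.244
    endloop
  endfacet
  facet normal 0.6089 -0.1048 0.7863
    outer loop
      vertex 26.042 6.579 0.000
      vertex 27.873 17.222 0.000
      vertex 14.110 14.110 10.244
    endloop
  endfacet
endsolid part

The G0 Z moves step by Δz≈2.561 mm. The G1 loops shrink linearly with z, so the solid tapers from its base footprint up to z≈10.2. Closing with a flat bottom cap and the tapered top and triangulating gives 14 facets — a regular 8-sided pyramid, base circumscribed radius ≈ 14.1 mm, apex at z ≈ 10.2 mm.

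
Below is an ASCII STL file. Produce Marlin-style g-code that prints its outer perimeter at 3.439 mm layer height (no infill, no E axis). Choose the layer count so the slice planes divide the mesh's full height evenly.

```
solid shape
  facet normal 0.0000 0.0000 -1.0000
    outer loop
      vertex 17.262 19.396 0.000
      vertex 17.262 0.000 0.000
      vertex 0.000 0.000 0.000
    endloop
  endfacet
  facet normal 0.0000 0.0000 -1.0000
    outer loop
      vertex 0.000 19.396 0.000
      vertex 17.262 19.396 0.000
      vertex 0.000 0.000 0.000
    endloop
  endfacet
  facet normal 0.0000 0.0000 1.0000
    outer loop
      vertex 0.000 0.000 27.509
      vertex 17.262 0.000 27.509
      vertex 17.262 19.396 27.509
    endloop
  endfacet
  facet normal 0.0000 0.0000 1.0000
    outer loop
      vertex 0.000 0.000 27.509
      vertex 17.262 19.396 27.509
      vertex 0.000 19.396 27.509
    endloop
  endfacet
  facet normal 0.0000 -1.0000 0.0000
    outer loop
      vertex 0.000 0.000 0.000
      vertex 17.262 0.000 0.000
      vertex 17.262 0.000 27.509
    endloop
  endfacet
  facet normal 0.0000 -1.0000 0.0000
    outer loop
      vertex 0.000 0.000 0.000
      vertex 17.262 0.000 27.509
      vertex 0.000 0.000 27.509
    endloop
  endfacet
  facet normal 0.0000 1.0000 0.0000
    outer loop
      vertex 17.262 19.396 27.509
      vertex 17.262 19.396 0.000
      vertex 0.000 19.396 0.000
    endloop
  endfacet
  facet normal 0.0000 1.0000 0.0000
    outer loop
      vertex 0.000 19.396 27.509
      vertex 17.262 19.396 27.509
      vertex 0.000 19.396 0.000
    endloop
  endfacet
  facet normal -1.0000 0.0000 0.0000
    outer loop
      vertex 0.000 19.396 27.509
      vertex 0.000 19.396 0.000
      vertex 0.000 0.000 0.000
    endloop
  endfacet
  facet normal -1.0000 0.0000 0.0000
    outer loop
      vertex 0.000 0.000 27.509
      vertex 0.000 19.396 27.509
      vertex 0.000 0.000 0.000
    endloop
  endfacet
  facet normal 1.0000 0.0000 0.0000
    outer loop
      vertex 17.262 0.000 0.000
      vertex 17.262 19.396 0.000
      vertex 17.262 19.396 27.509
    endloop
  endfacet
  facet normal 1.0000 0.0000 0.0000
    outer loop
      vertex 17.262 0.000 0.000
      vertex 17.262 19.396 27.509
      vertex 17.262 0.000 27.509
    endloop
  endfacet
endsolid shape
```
; perimeter-only toolpath
G21 ; units = mm
G90 ; absolute positioning
G28 ; home
; layer 1
G0 Z3.439
G0 X0.000 Y0.000
G1 X17.262 Y0.000
G1 X17.262 Y19.396
G1 X0.000 Y19.396
G1 X0.000 Y0.000
; layer 2
G0 Z6.877
G0 X0.000 Y0.000
G1 X17.262 Y0.000
G1 X17.262 Y19.396
G1 X0.000 Y19.396
G1 X0.000 Y0.000
; layer 3
G0 Z10.316
G0 X0.000 Y0.000
G1 X17.262 Y0.000
G1 X17.262 Y19.396
G1 X0.000 Y19.396
G1 X0.000 Y0.000
; layer 4
G0 Z13.755
G0 X0.000 Y0.000
G1 X17.262 Y0.000
G1 X17.262 Y19.396
G1 X0.000 Y19.396
G1 X0.000 Y0.000
; layer 5
G0 Z17.193
G0 X0.000 Y0.000
G1 X17.262 Y0.000
G1 X17.262 Y19.396
G1 X0.000 Y19.396
G1 X0.000 Y0.000
; layer 6
G0 Z20.632
G0 X0.000 Y0.000
G1 X17.262 Y0.000
G1 X17.262 Y19.396
G1 X0.000 Y19.396
G1 X0.000 Y0.000
; layer 7
G0 Z24.070
G0 X0.000 Y0.000
G1 X17.262 Y0.000
G1 X17.262 Y19.396
G1 X0.000 Y19.396
G1 X0.000 Y0.000
; layer 8
G0 Z27.509
G0 X0.000 Y0.000
G1 X17.262 Y0.000
G1 X17.262 Y19.396
G1 X0.000 Y19.396
G1 X0.000 Y0.000
M2 ; end

The solid is a rectangular box, roughly 17.3 × 19.4 mm footprint and 27.5 mm tall. Slicing at Δz = 3.439 mm — 8 equal slices spanning the solid's height, so layer i sits at z = i·h/8 — gives 8 non-empty perimeters. Each is a 4-segment closed polygon; G0 lifts to the layer z and rapids to the start vertex, then G1 traces the edges.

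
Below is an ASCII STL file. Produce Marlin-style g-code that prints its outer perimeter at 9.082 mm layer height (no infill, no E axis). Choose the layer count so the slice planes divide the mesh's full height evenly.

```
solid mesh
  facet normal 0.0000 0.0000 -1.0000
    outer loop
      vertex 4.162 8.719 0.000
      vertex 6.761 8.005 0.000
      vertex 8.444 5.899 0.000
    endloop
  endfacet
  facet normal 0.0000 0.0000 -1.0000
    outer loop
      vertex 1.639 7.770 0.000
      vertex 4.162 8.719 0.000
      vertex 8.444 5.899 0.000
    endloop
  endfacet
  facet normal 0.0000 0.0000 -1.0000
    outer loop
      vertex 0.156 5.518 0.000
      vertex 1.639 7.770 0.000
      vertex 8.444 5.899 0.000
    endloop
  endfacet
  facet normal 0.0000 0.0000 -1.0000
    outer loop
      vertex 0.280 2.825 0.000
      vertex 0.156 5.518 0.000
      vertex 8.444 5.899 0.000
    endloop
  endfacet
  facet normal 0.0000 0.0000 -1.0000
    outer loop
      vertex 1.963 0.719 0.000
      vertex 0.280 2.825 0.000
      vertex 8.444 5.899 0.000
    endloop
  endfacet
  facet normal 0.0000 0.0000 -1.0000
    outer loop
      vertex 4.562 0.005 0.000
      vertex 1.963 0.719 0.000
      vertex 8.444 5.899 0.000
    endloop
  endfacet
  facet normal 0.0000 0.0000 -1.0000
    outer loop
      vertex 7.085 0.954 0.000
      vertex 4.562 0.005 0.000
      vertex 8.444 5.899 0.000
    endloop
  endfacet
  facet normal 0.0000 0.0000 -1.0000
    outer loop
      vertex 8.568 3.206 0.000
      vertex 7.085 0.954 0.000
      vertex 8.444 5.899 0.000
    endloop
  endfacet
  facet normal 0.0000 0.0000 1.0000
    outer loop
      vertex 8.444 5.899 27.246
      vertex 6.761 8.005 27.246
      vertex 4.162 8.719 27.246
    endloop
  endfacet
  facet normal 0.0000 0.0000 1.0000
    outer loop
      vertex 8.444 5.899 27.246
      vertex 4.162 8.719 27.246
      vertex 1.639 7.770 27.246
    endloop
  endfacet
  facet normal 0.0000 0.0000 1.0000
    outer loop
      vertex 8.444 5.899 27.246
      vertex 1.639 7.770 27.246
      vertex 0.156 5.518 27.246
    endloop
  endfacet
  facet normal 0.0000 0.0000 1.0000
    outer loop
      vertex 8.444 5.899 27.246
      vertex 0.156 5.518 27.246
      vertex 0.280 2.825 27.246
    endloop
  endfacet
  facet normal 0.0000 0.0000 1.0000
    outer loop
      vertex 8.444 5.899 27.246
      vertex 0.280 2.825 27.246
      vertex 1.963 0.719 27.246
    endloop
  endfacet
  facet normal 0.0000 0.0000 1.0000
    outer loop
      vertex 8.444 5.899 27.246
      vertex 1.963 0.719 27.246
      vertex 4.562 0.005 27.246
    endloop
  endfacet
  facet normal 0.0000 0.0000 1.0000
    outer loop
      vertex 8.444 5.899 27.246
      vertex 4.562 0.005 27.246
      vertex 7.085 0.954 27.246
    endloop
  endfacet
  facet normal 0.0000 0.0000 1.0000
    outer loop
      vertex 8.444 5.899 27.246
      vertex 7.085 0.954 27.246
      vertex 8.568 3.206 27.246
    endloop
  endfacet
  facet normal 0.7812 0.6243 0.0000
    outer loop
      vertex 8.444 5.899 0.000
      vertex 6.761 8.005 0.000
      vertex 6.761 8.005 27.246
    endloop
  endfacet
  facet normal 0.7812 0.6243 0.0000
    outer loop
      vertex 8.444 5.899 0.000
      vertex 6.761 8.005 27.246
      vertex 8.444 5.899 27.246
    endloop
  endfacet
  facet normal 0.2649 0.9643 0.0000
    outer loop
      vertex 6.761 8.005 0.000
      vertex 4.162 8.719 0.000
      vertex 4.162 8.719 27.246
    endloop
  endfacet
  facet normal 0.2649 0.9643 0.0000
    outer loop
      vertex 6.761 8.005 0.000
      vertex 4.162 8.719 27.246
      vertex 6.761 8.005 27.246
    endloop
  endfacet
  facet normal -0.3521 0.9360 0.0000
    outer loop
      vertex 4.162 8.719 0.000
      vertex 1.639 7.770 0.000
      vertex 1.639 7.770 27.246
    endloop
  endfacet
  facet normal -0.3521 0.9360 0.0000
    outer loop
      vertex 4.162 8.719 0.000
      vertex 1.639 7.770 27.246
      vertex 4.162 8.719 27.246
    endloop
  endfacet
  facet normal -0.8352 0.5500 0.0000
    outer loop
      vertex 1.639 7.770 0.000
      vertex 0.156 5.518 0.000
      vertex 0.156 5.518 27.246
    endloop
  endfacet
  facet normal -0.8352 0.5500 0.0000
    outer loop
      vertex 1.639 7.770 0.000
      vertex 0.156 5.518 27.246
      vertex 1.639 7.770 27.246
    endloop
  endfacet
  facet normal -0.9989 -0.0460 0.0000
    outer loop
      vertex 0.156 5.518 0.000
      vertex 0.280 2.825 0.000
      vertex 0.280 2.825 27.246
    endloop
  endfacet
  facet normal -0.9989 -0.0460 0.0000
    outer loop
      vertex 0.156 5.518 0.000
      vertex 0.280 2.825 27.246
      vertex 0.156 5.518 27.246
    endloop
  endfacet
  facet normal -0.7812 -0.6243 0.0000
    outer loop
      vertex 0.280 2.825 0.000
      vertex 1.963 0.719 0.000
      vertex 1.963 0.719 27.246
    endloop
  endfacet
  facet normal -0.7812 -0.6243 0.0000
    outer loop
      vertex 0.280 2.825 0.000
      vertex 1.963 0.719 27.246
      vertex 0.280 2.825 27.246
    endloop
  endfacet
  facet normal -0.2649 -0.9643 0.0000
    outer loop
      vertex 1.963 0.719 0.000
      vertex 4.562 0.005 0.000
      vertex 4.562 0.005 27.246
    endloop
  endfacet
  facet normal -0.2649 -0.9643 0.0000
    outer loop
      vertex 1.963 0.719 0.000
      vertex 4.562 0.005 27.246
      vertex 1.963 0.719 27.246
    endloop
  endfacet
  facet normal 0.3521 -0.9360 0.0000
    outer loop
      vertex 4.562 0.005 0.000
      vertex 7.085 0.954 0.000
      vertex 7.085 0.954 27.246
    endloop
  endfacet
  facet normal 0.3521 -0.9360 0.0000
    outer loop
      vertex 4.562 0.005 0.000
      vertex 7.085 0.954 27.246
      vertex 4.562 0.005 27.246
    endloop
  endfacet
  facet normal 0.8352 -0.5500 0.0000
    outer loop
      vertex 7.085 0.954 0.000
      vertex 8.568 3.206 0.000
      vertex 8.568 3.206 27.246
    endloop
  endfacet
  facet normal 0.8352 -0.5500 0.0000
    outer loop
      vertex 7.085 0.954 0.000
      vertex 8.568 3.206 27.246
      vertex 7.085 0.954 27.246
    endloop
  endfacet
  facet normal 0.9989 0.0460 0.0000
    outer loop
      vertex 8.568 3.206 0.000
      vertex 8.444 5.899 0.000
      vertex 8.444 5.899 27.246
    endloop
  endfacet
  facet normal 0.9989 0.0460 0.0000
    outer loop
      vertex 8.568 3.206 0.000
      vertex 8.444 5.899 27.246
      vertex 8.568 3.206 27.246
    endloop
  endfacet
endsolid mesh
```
; perimeter-only toolpath
G21 ; units = mm
G90 ; absolute positioning
G28 ; home
; layer 1
G0 Z9.082
G0 X8.444 Y5.899
G1 X6.761 Y8.005
G1 X4.162 Y8.719
G1 X1.639 Y7.770
G1 X0.156 Y5.518
G1 X0.280 Y2.825
G1 X1.963 Y0.719
G1 X4.562 Y0.005
G1 X7.085 Y0.954
G1 X8.568 Y3.206
G1 X8.444 Y5.899
; layer 2
G0 Z18.164
G0 X8.444 Y5.899
G1 X6.761 Y8.005
G1 X4.162 Y8.719
G1 X1.639 Y7.770
G1 X0.156 Y5.518
G1 X0.280 Y2.825
G1 X1.963 Y0.719
G1 X4.562 Y0.005
G1 X7.085 Y0.954
G1 X8.568 Y3.206
G1 X8.444 Y5.899
; layer 3
G0 Z27.246
G0 X8.444 Y5.899
G1 X6.761 Y8.005
G1 X4.162 Y8.719
G1 X1.639 Y7.770
G1 X0.156 Y5.518
G1 X0.280 Y2.825
G1 X1.963 Y0.719
G1 X4.562 Y0.005
G1 X7.085 Y0.954
G1 X8.568 Y3.206
G1 X8.444 Y5.899
M2 ; end

The solid is a regular 10-sided prism (a cylinder approximated with 10 flat sides), circumscribed radius ≈ 4.36 mm, height ≈ 27.2 mm. Slicing at Δz = 9.082 mm — 3 equal slices spanning the solid's height, so layer i sits at z = i·h/3 — gives 3 non-empty perimeters. Each is a 10-segment closed polygon; G0 lifts to the layer z and rapids to the start vertex, then G1 traces the edges.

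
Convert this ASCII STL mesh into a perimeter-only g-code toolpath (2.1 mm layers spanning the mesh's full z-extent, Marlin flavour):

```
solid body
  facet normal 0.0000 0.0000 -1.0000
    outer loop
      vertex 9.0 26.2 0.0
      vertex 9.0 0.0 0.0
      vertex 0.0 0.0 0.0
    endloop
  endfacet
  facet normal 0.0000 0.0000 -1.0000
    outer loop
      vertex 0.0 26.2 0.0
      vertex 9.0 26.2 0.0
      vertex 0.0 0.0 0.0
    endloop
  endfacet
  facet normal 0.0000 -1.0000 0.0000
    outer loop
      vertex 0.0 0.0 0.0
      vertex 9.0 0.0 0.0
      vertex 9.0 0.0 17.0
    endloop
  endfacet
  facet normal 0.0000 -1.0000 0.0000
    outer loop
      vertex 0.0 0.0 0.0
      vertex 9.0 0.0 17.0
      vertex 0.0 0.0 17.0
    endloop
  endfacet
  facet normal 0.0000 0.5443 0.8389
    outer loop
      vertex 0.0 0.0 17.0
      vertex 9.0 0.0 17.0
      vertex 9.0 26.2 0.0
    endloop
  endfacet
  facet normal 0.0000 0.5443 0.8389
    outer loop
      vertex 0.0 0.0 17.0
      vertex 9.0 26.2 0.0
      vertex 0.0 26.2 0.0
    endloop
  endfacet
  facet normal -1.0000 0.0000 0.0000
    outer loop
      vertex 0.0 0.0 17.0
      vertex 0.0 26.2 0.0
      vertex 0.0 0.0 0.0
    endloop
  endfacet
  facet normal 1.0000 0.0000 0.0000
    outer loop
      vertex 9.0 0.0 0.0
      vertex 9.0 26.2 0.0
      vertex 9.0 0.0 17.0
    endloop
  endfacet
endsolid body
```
; perimeter-only toolpath
G21 ; units = mm
G90 ; absolute positioning
G28 ; home
; layer 1
G0 Z2.1
G0 X0.0 Y0.0
G1 X9.0 Y0.0
G1 X9.0 Y22.9
G1 X0.0 Y22.9
G1 X0.0 Y0.0
; layer 2
G0 Z4.2
G0 X0.0 Y0.0
G1 X9.0 Y0.0
G1 X9.0 Y19.6
G1 X0.0 Y19.6
G1 X0.0 Y0.0
; layer 3
G0 Z6.4
G0 X0.0 Y0.0
G1 X9.0 Y0.0
G1 X9.0 Y16.4
G1 X0.0 Y16.4
G1 X0.0 Y0.0
; layer 4
G0 Z8.5
G0 X0.0 Y0.0
G1 X9.0 Y0.0
G1 X9.0 Y13.1
G1 X0.0 Y13.1
G1 X0.0 Y0.0
; layer 5
G0 Z10.6
G0 X0.0 Y0.0
G1 X9.0 Y0.0
G1 X9.0 Y9.8
G1 X0.0 Y9.8
G1 X0.0 Y0.0
; layer 6
G0 Z12.8
G0 X0.0 Y0.0
G1 X9.0 Y0.0
G1 X9.0 Y6.5
G1 X0.0 Y6.5
G1 X0.0 Y0.0
; layer 7
G0 Z14.9
G0 X0.0 Y0.0
G1 X9.0 Y0.0
G1 X9.0 Y3.3
G1 X0.0 Y3.3
G1 X0.0 Y0.0
M2 ; end

The solid is a wedge (ramp): 9 × 26.2 mm base, rising to 17 mm along the y=0 edge and sloping linearly to z=0 at y=26.2. Slicing at Δz = 2.1 mm — 8 equal slices spanning the solid's height, so layer i sits at z = i·h/8 — gives 7 non-empty perimeters. Each is a 4-segment closed polygon; G0 lifts to the layer z and rapids to the start vertex, then G1 traces the edges. The cross-section shrinks linearly with z (the slice at the apex is degenerate and omitted).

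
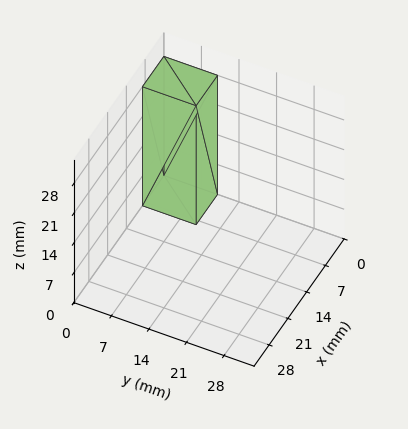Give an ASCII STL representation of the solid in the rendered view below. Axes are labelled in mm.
Reading the render: the shape is a rectangular box, roughly 8 × 10 mm footprint and 28 mm tall (dimensions read to the nearest mm from the axis ticks). For the STL, each face is triangulated and given an outward normal.

solid part
  facet normal 0.0000 0.0000 -1.0000
    outer loop
      vertex 8.00 10.00 0.00
      vertex 8.00 0.00 0.00
      vertex 0.00 0.00 0.00
    endloop
  endfacet
  facet normal 0.0000 0.0000 -1.0000
    outer loop
      vertex 0.00 10.00 0.00
      vertex 8.00 10.00 0.00
      vertex 0.00 0.00 0.00
    endloop
  endfacet
  facet normal 0.0000 0.0000 1.0000
    outer loop
      vertex 0.00 0.00 28.00
      vertex 8.00 0.00 28.00
      vertex 8.00 10.00 28.00
    endloop
  endfacet
  facet normal 0.0000 0.0000 1.0000
    outer loop
      vertex 0.00 0.00 28.00
      vertex 8.00 10.00 28.00
      vertex 0.00 10.00 28.00
    endloop
  endfacet
  facet normal 0.0000 -1.0000 0.0000
    outer loop
      vertex 0.00 0.00 0.00
      vertex 8.00 0.00 0.00
      vertex 8.00 0.00 28.00
    endloop
  endfacet
  facet normal 0.0000 -1.0000 0.0000
    outer loop
      vertex 0.00 0.00 0.00
      vertex 8.00 0.00 28.00
      vertex 0.00 0.00 28.00
    endloop
  endfacet
  facet normal 0.0000 1.0000 0.0000
    outer loop
      vertex 8.00 10.00 28.00
      vertex 8.00 10.00 0.00
      vertex 0.00 10.00 0.00
    endloop
  endfacet
  facet normal 0.0000 1.0000 0.0000
    outer loop
      vertex 0.00 10.00 28.00
      vertex 8.00 10.00 28.00
      vertex 0.00 10.00 0.00
    endloop
  endfacet
  facet normal -1.0000 0.0000 0.0000
    outer loop
      vertex 0.00 10.00 28.00
      vertex 0.00 10.00 0.00
      vertex 0.00 0.00 0.00
    endloop
  endfacet
  facet normal -1.0000 0.0000 0.0000
    outer loop
      vertex 0.00 0.00 28.00
      vertex 0.00 10.00 28.00
      vertex 0.00 0.00 0.00
    endloop
  endfacet
  facet normal 1.0000 0.0000 0.0000
    outer loop
      vertex 8.00 0.00 0.00
      vertex 8.00 10.00 0.00
      vertex 8.00 10.00 28.00
    endloop
  endfacet
  facet normal 1.0000 0.0000 0.0000
    outer loop
      vertex 8.00 0.00 0.00
      vertex 8.00 10.00 28.00
      vertex 8.00 0.00 28.00
    endloop
  endfacet
endsolid part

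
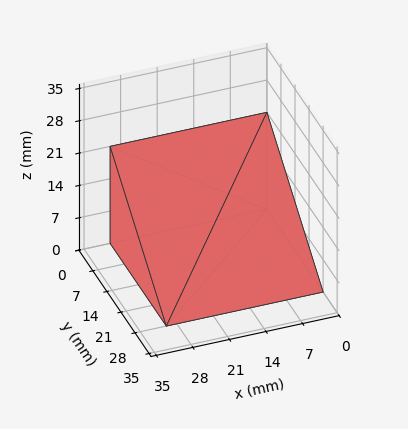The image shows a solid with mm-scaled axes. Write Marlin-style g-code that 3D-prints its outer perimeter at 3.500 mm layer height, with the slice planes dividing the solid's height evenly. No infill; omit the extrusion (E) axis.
Reading the render: the shape is a wedge (ramp): 30 × 28 mm base, rising to 21 mm along the y=0 edge and sloping linearly to z=0 at y=28 (dimensions read to the nearest mm from the axis ticks). For the g-code, the solid's height is divided into equal slices at the stated Δz and each level perimeter traced with G1 moves after a G0 lift.

; perimeter-only toolpath
G21 ; units = mm
G90 ; absolute positioning
G28 ; home
; layer 1
G0 Z3.500
G0 X0.000 Y0.000
G1 X30.000 Y0.000
G1 X30.000 Y23.333
G1 X0.000 Y23.333
G1 X0.000 Y0.000
; layer 2
G0 Z7.000
G0 X0.000 Y0.000
G1 X30.000 Y0.000
G1 X30.000 Y18.667
G1 X0.000 Y18.667
G1 X0.000 Y0.000
; layer 3
G0 Z10.500
G0 X0.000 Y0.000
G1 X30.000 Y0.000
G1 X30.000 Y14.000
G1 X0.000 Y14.000
G1 X0.000 Y0.000
; layer 4
G0 Z14.000
G0 X0.000 Y0.000
G1 X30.000 Y0.000
G1 X30.000 Y9.333
G1 X0.000 Y9.333
G1 X0.000 Y0.000
; layer 5
G0 Z17.500
G0 X0.000 Y0.000
G1 X30.000 Y0.000
G1 X30.000 Y4.667
G1 X0.000 Y4.667
G1 X0.000 Y0.000
M2 ; end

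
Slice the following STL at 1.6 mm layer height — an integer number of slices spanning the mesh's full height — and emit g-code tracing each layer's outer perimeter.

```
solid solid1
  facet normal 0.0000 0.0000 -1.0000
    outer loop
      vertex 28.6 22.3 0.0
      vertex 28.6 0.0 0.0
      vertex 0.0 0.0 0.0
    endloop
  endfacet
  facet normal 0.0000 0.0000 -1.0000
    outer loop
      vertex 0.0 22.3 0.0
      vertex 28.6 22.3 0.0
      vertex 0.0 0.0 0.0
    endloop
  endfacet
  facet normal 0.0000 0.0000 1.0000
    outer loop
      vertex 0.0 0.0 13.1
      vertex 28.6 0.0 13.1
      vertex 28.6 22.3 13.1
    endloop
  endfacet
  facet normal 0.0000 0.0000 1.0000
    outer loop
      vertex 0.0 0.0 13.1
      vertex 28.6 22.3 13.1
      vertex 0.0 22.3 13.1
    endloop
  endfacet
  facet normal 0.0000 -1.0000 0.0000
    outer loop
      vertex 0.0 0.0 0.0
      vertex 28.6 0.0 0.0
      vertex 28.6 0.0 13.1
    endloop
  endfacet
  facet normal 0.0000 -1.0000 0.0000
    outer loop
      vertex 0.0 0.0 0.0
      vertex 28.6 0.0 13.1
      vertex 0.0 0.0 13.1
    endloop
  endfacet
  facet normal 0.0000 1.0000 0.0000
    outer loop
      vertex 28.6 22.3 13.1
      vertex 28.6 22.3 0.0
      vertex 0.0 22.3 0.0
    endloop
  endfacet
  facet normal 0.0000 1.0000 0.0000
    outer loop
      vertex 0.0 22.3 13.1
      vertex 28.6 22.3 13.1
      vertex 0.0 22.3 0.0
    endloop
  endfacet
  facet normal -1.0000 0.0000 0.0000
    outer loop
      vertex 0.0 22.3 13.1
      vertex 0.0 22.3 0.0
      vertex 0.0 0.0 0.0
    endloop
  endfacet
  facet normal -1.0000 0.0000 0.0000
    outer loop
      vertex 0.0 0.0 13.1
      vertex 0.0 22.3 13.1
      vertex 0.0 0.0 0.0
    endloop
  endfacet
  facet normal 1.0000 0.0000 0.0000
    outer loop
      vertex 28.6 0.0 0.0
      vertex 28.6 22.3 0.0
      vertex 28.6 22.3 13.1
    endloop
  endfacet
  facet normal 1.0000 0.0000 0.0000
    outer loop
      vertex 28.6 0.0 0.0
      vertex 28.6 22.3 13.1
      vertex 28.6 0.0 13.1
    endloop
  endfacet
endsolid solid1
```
; perimeter-only toolpath
G21 ; units = mm
G90 ; absolute positioning
G28 ; home
; layer 1
G0 Z1.6
G0 X0.0 Y0.0
G1 X28.6 Y0.0
G1 X28.6 Y22.3
G1 X0.0 Y22.3
G1 X0.0 Y0.0
; layer 2
G0 Z3.3
G0 X0.0 Y0.0
G1 X28.6 Y0.0
G1 X28.6 Y22.3
G1 X0.0 Y22.3
G1 X0.0 Y0.0
; layer 3
G0 Z4.9
G0 X0.0 Y0.0
G1 X28.6 Y0.0
G1 X28.6 Y22.3
G1 X0.0 Y22.3
G1 X0.0 Y0.0
; layer 4
G0 Z6.5
G0 X0.0 Y0.0
G1 X28.6 Y0.0
G1 X28.6 Y22.3
G1 X0.0 Y22.3
G1 X0.0 Y0.0
; layer 5
G0 Z8.2
G0 X0.0 Y0.0
G1 X28.6 Y0.0
G1 X28.6 Y22.3
G1 X0.0 Y22.3
G1 X0.0 Y0.0
; layer 6
G0 Z9.8
G0 X0.0 Y0.0
G1 X28.6 Y0.0
G1 X28.6 Y22.3
G1 X0.0 Y22.3
G1 X0.0 Y0.0
; layer 7
G0 Z11.5
G0 X0.0 Y0.0
G1 X28.6 Y0.0
G1 X28.6 Y22.3
G1 X0.0 Y22.3
G1 X0.0 Y0.0
; layer 8
G0 Z13.1
G0 X0.0 Y0.0
G1 X28.6 Y0.0
G1 X28.6 Y22.3
G1 X0.0 Y22.3
G1 X0.0 Y0.0
M2 ; end

The solid is a rectangular box, roughly 28.6 × 22.3 mm footprint and 13.1 mm tall. Slicing at Δz = 1.6 mm — 8 equal slices spanning the solid's height, so layer i sits at z = i·h/8 — gives 8 non-empty perimeters. Each is a 4-segment closed polygon; G0 lifts to the layer z and rapids to the start vertex, then G1 traces the edges.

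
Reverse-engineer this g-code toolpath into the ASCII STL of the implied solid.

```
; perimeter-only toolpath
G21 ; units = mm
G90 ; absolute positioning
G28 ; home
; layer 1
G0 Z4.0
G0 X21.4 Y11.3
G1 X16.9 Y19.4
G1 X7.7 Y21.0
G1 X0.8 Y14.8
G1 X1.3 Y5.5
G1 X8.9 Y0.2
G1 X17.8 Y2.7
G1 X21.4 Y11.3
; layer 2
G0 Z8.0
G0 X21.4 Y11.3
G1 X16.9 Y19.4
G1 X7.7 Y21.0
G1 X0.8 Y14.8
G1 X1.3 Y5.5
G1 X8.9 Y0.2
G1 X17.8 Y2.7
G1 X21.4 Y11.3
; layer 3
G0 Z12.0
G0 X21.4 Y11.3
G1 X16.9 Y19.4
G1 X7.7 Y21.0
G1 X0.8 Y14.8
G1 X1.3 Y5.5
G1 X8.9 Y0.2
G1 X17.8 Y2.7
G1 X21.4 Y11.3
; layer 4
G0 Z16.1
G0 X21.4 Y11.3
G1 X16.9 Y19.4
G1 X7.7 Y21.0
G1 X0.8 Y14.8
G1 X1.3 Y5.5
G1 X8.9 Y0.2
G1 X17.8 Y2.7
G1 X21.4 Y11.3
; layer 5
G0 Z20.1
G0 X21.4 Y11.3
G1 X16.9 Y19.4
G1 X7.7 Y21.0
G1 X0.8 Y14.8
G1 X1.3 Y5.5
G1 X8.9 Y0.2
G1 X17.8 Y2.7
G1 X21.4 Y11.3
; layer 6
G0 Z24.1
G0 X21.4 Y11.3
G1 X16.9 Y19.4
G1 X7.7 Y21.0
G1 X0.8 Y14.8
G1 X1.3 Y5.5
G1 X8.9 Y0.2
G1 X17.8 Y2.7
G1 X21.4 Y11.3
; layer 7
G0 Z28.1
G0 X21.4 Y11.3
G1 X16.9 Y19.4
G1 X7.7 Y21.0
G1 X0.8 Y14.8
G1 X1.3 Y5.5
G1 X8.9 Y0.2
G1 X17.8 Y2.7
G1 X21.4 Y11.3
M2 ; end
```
solid part
  facet normal 0.0000 0.0000 -1.0000
    outer loop
      vertex 7.7 21.0 0.0
      vertex 16.9 19.4 0.0
      vertex 21.4 11.3 0.0
    endloop
  endfacet
  facet normal 0.0000 0.0000 -1.0000
    outer loop
      vertex 0.8 14.8 0.0
      vertex 7.7 21.0 0.0
      vertex 21.4 11.3 0.0
    endloop
  endfacet
  facet normal 0.0000 0.0000 -1.0000
    outer loop
      vertex 1.3 5.5 0.0
      vertex 0.8 14.8 0.0
      vertex 21.4 11.3 0.0
    endloop
  endfacet
  facet normal 0.0000 0.0000 -1.0000
    outer loop
      vertex 8.9 0.2 0.0
      vertex 1.3 5.5 0.0
      vertex 21.4 11.3 0.0
    endloop
  endfacet
  facet normal 0.0000 0.0000 -1.0000
    outer loop
      vertex 17.8 2.7 0.0
      vertex 8.9 0.2 0.0
      vertex 21.4 11.3 0.0
    endloop
  endfacet
  facet normal 0.0000 0.0000 1.0000
    outer loop
      vertex 21.4 11.3 28.1
      vertex 16.9 19.4 28.1
      vertex 7.7 21.0 28.1
    endloop
  endfacet
  facet normal 0.0000 0.0000 1.0000
    outer loop
      vertex 21.4 11.3 28.1
      vertex 7.7 21.0 28.1
      vertex 0.8 14.8 28.1
    endloop
  endfacet
  facet normal 0.0000 0.0000 1.0000
    outer loop
      vertex 21.4 11.3 28.1
      vertex 0.8 14.8 28.1
      vertex 1.3 5.5 28.1
    endloop
  endfacet
  facet normal 0.0000 0.0000 1.0000
    outer loop
      vertex 21.4 11.3 28.1
      vertex 1.3 5.5 28.1
      vertex 8.9 0.2 28.1
    endloop
  endfacet
  facet normal 0.0000 0.0000 1.0000
    outer loop
      vertex 21.4 11.3 28.1
      vertex 8.9 0.2 28.1
      vertex 17.8 2.7 28.1
    endloop
  endfacet
  facet normal 0.8742 0.4856 0.0000
    outer loop
      vertex 21.4 11.3 0.0
      vertex 16.9 19.4 0.0
      vertex 16.9 19.4 28.1
    endloop
  endfacet
  facet normal 0.8742 0.4856 0.0000
    outer loop
      vertex 21.4 11.3 0.0
      vertex 16.9 19.4 28.1
      vertex 21.4 11.3 28.1
    endloop
  endfacet
  facet normal 0.1713 0.9852 0.0000
    outer loop
      vertex 16.9 19.4 0.0
      vertex 7.7 21.0 0.0
      vertex 7.7 21.0 28.1
    endloop
  endfacet
  facet normal 0.1713 0.9852 0.0000
    outer loop
      vertex 16.9 19.4 0.0
      vertex 7.7 21.0 28.1
      vertex 16.9 19.4 28.1
    endloop
  endfacet
  facet normal -0.6684 0.7438 0.0000
    outer loop
      vertex 7.7 21.0 0.0
      vertex 0.8 14.8 0.0
      vertex 0.8 14.8 28.1
    endloop
  endfacet
  facet normal -0.6684 0.7438 0.0000
    outer loop
      vertex 7.7 21.0 0.0
      vertex 0.8 14.8 28.1
      vertex 7.7 21.0 28.1
    endloop
  endfacet
  facet normal -0.9986 -0.0537 0.0000
    outer loop
      vertex 0.8 14.8 0.0
      vertex 1.3 5.5 0.0
      vertex 1.3 5.5 28.1
    endloop
  endfacet
  facet normal -0.9986 -0.0537 0.0000
    outer loop
      vertex 0.8 14.8 0.0
      vertex 1.3 5.5 28.1
      vertex 0.8 14.8 28.1
    endloop
  endfacet
  facet normal -0.5720 -0.8202 0.0000
    outer loop
      vertex 1.3 5.5 0.0
      vertex 8.9 0.2 0.0
      vertex 8.9 0.2 28.1
    endloop
  endfacet
  facet normal -0.5720 -0.8202 0.0000
    outer loop
      vertex 1.3 5.5 0.0
      vertex 8.9 0.2 28.1
      vertex 1.3 5.5 28.1
    endloop
  endfacet
  facet normal 0.2704 -0.9627 0.0000
    outer loop
      vertex 8.9 0.2 0.0
      vertex 17.8 2.7 0.0
      vertex 17.8 2.7 28.1
    endloop
  endfacet
  facet normal 0.2704 -0.9627 0.0000
    outer loop
      vertex 8.9 0.2 0.0
      vertex 17.8 2.7 28.1
      vertex 8.9 0.2 28.1
    endloop
  endfacet
  facet normal 0.9224 -0.3861 0.0000
    outer loop
      vertex 17.8 2.7 0.0
      vertex 21.4 11.3 0.0
      vertex 21.4 11.3 28.1
    endloop
  endfacet
  facet normal 0.9224 -0.3861 0.0000
    outer loop
      vertex 17.8 2.7 0.0
      vertex 21.4 11.3 28.1
      vertex 17.8 2.7 28.1
    endloop
  endfacet
endsolid part

The G0 Z moves step by Δz≈4.0 mm. Every layer's G1 loop is the same polygon, so the solid is a straight extrusion of it from z=0 to z≈28.1. Closing with flat bottom and top caps and triangulating gives 24 facets — a regular 7-sided prism (a cylinder approximated with 7 flat sides), circumscribed radius ≈ 10.7 mm, height ≈ 28.1 mm.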